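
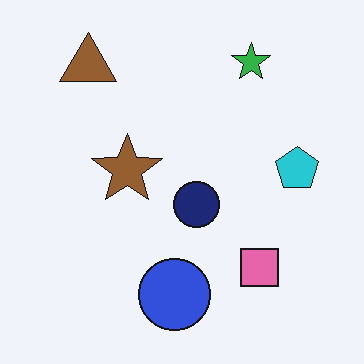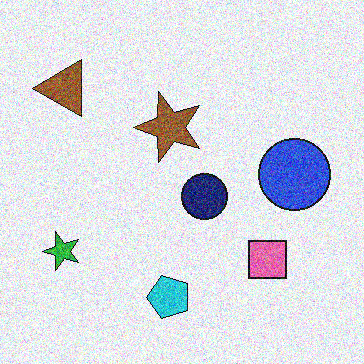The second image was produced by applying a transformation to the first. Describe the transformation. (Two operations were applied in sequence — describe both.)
The transformation is: degraded with heavy additive noise, then transposed (reflected across the top-left ↔ bottom-right diagonal).

Random speckle covers the whole image, including the flat background. Shapes have swapped their row and column positions — what was in the top-right is now in the bottom-left — a diagonal reflection.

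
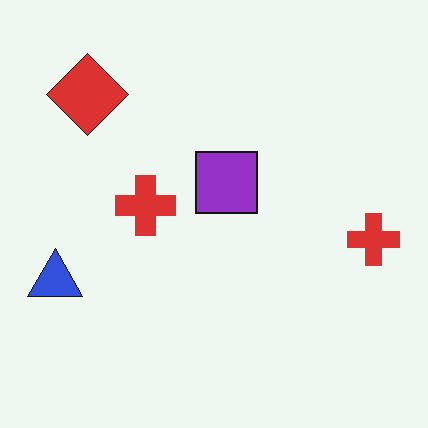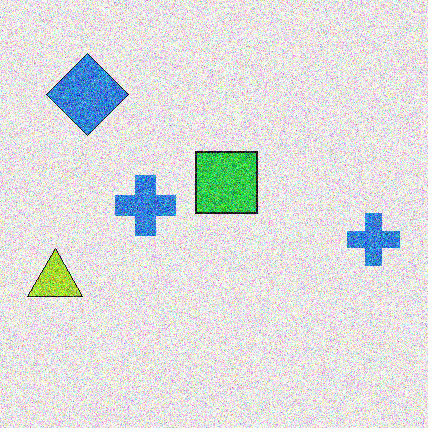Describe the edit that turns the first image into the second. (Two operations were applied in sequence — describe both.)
Hue-shifted through roughly half the color wheel, then degraded with strong gaussian noise.

Every shape's color has rotated by the same amount around the hue wheel — a uniform hue shift. Random speckle covers the whole image, including the flat background.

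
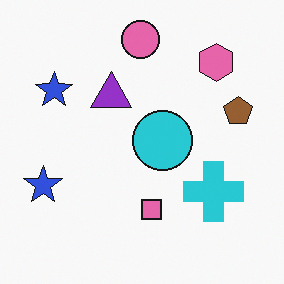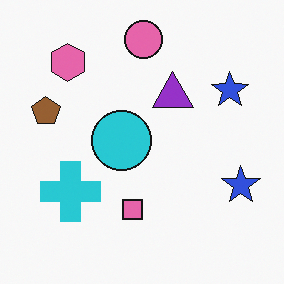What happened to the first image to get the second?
The second image is the first flipped horizontally (left ↔ right).

The brown pentagon is in the right of the first image and the left of the second — shapes on opposite sides of the vertical midline have swapped in a mirror flip.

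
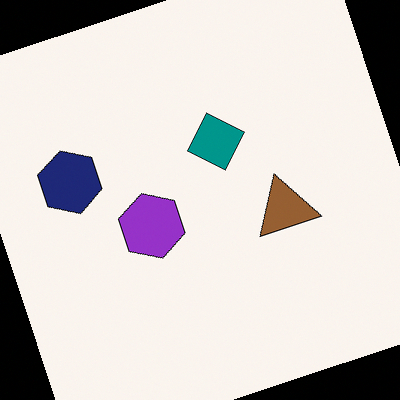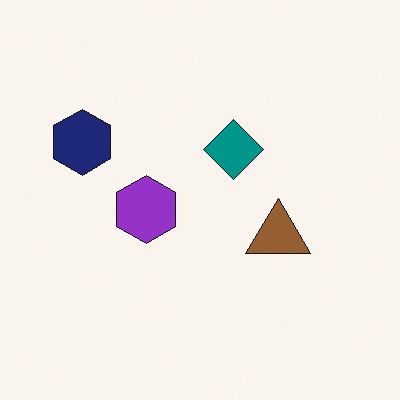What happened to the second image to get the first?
The first image is the second rotated counter-clockwise by a moderate amount.

Every shape is tilted by the same angle and the image corners show triangular fill wedges — a whole-image rotation by a non-right angle.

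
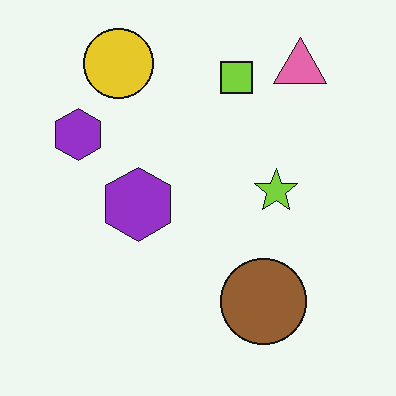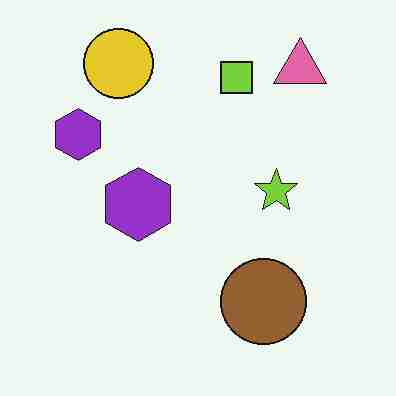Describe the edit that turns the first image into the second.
The transformation is: heavily JPEG-compressed with obvious blocking artifacts.

Blocky 8×8 compression artifacts appear around shape edges and the flat background shows ringing — characteristic JPEG degradation.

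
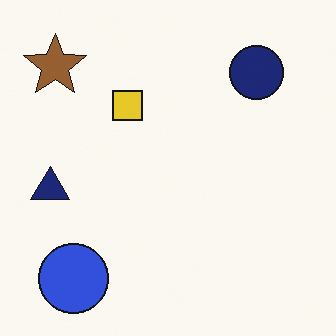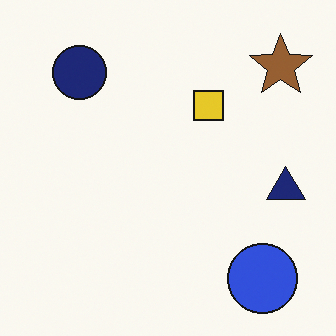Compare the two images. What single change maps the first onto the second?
Flipped horizontally (left ↔ right).

The navy triangle is in the left of the first image and the right of the second — shapes on opposite sides of the vertical midline have swapped in a mirror flip.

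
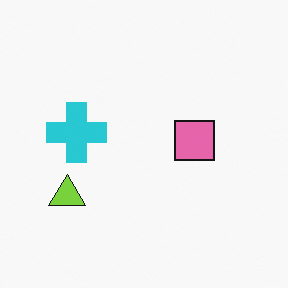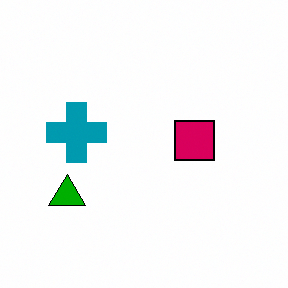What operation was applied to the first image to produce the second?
Given much higher contrast.

Tones are pushed away from mid-grey across the whole image — a global contrast change.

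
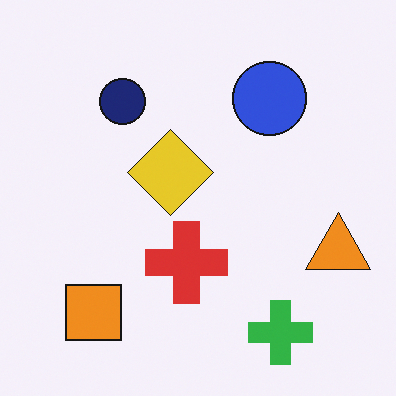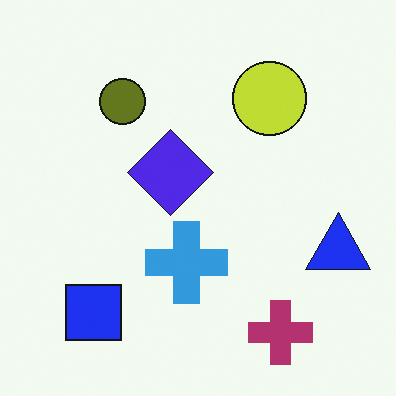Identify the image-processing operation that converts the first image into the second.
The image was hue-shifted by a large amount.

Every shape's color has rotated by the same amount around the hue wheel — a uniform hue shift.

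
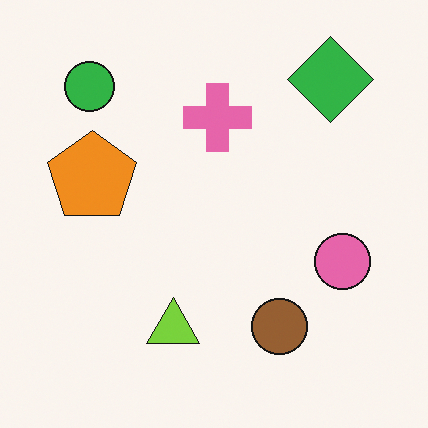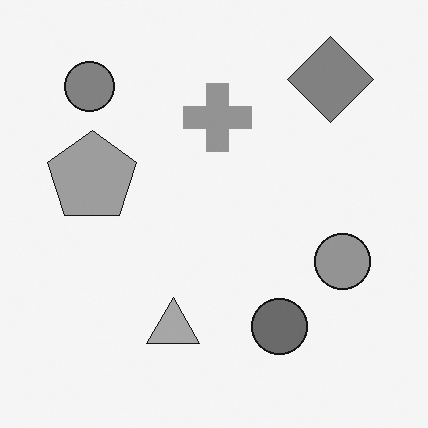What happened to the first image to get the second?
The image was converted to grayscale.

All color is removed — every shape is now a shade of grey.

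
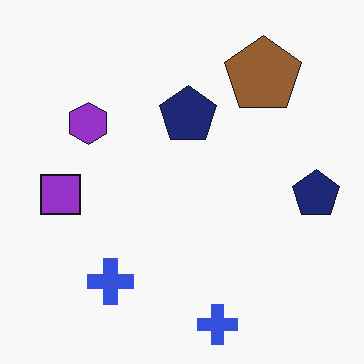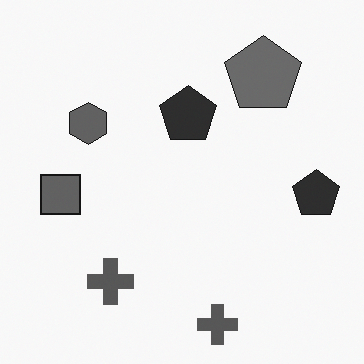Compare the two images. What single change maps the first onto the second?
The second image is the first converted to grayscale.

All color is removed — every shape is now a shade of grey.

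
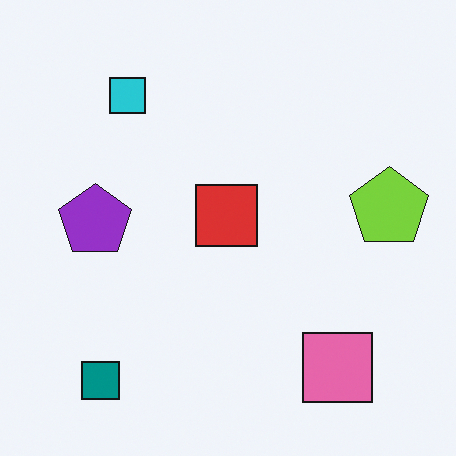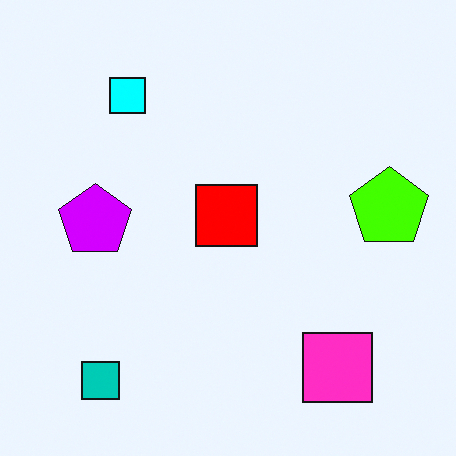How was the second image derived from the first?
It was made much more vivid (saturation change).

All colors are more vivid — a global saturation change.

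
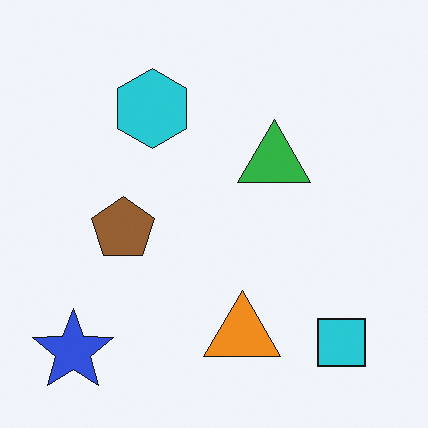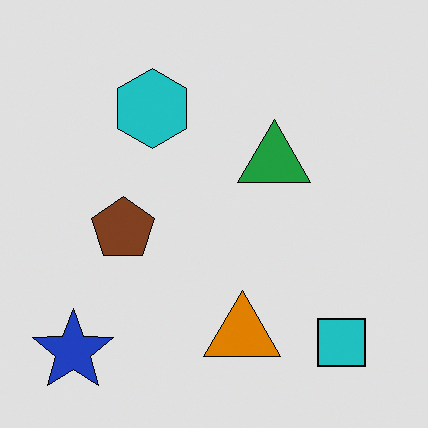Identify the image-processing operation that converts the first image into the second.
The transformation is: posterized to a reduced palette.

Each flat color has snapped to a coarser quantized level — most visibly, the near-white background has dropped to a flat grey.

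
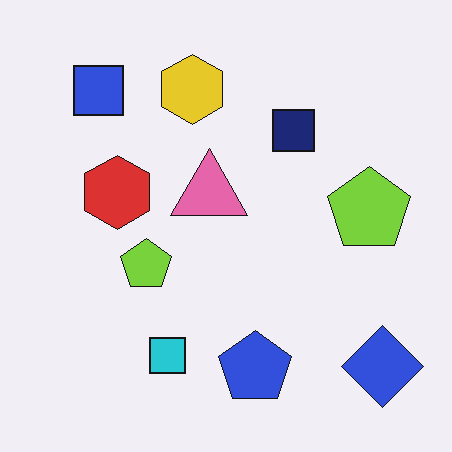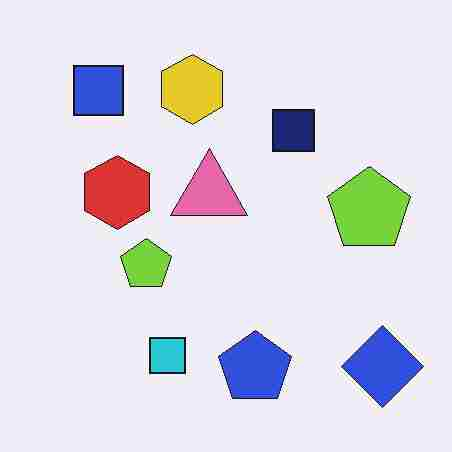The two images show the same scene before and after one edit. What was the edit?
It was degraded with heavy JPEG compression.

Blocky 8×8 compression artifacts appear around shape edges and the flat background shows ringing — characteristic JPEG degradation.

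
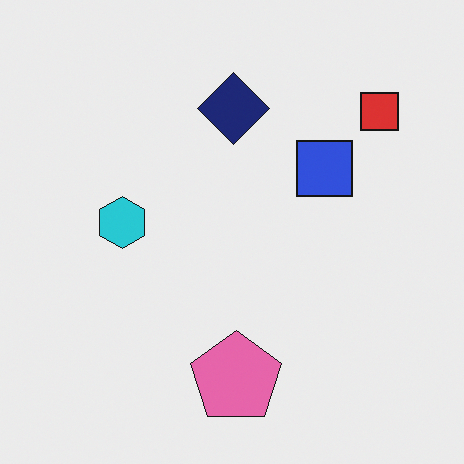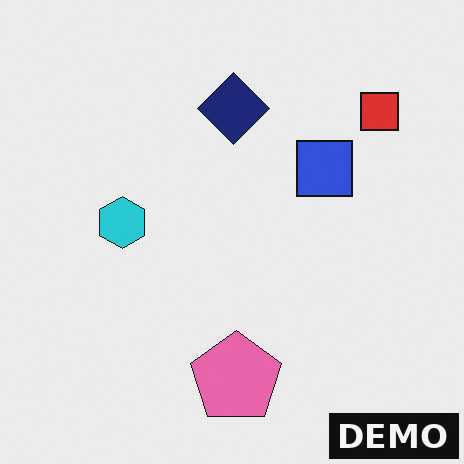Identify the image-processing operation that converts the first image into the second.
The second image is the first watermarked with the text "DEMO" in the lower-right corner.

A dark label reading "DEMO" appears in the lower-right corner.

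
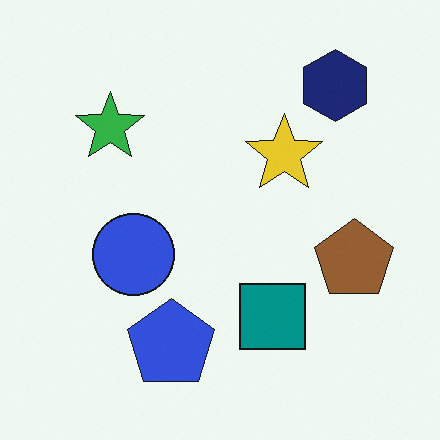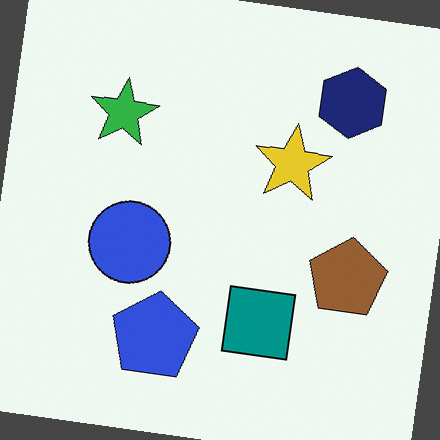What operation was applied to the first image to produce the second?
Rotated clockwise by a small amount.

Every shape is tilted by the same angle and the image corners show triangular fill wedges — a whole-image rotation by a non-right angle.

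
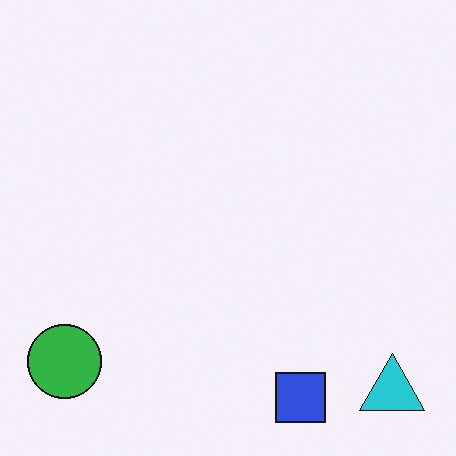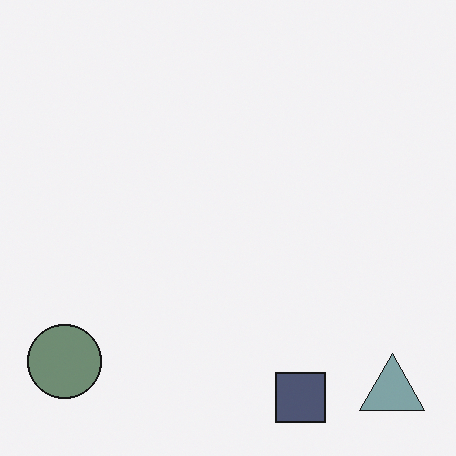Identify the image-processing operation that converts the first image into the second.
It was made much more muted (saturation change).

All colors are more muted and greyish — a global saturation change.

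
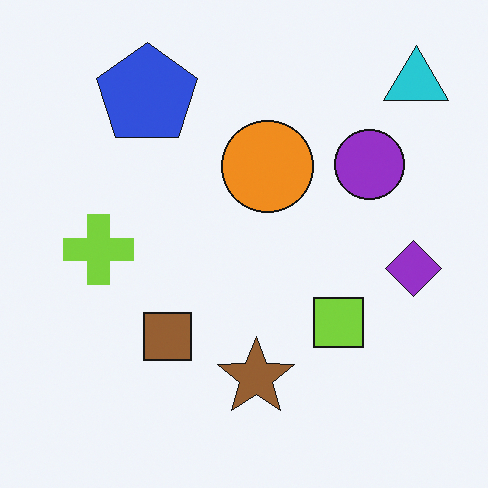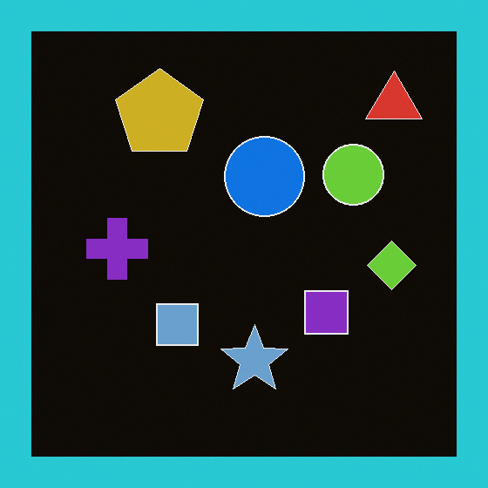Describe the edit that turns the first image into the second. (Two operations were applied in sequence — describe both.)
The second image is the first color-inverted (negative), then framed with a cyan border.

The light background has become dark and every shape's color is its complement — a photographic negative. A solid cyan frame runs around the edge of the second image, with the content slightly shrunk inside it.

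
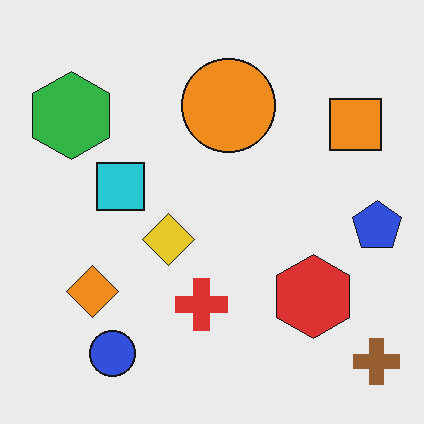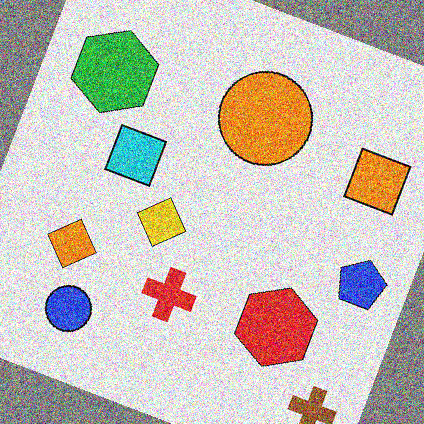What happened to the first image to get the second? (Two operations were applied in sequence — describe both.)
The transformation is: rotated clockwise by a moderate amount, then degraded with strong gaussian noise.

Every shape is tilted by the same angle and the image corners show triangular fill wedges — a whole-image rotation by a non-right angle. Random speckle covers the whole image, including the flat background.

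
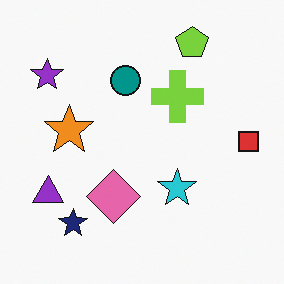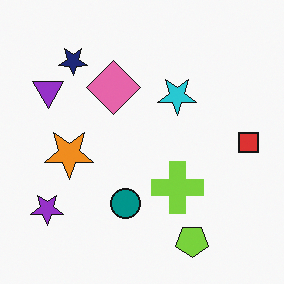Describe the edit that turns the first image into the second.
The image was flipped vertically (top ↔ bottom).

The lime pentagon is in the top-right of the first image and the bottom-right of the second — shapes on opposite sides of the horizontal midline have swapped in a mirror flip.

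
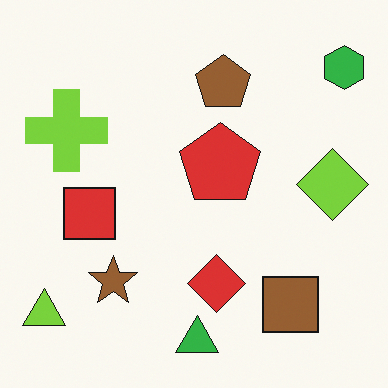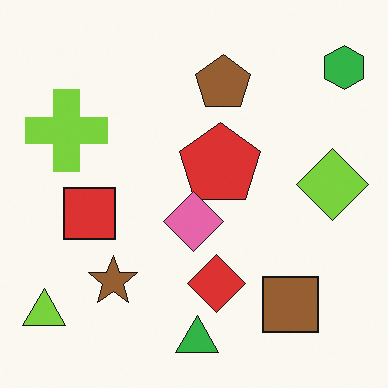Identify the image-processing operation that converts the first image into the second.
This is the original image overlaid with an additional pink diamond.

A pink diamond appears in the second image that is absent from the first.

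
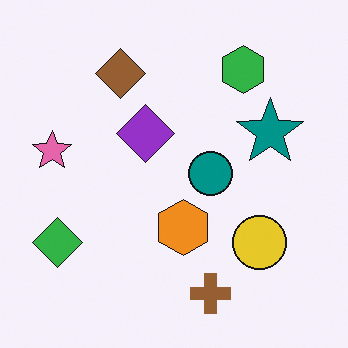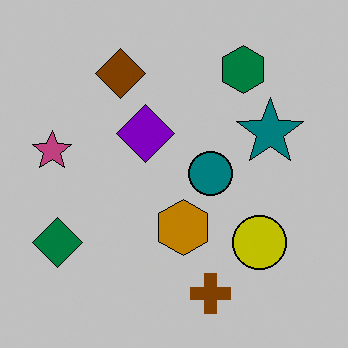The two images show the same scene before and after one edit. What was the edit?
Heavily posterized to just a handful of flat colors.

Each flat color has snapped to a coarser quantized level — most visibly, the near-white background has dropped to a flat grey.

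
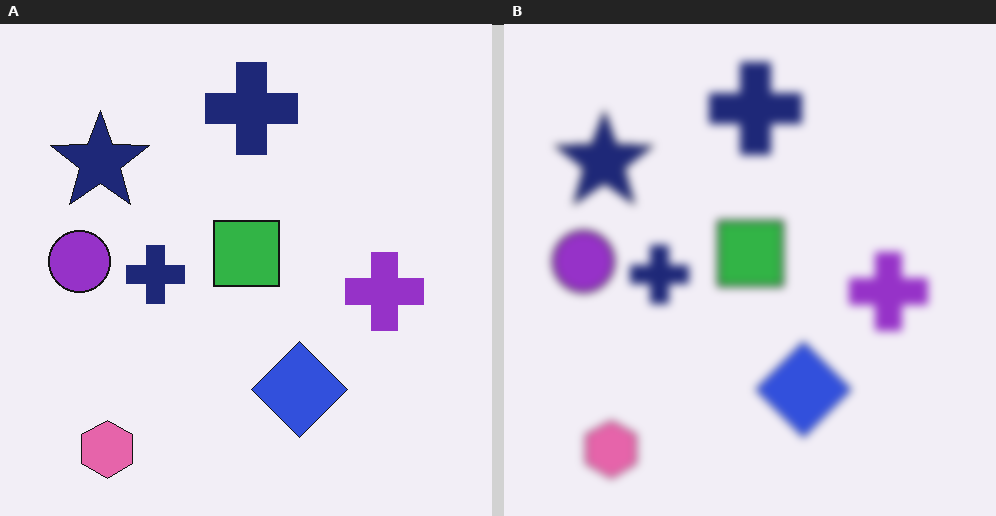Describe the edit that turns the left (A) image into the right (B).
Noticeably gaussian-blurred.

Shape edges and outlines are uniformly softened across the whole image.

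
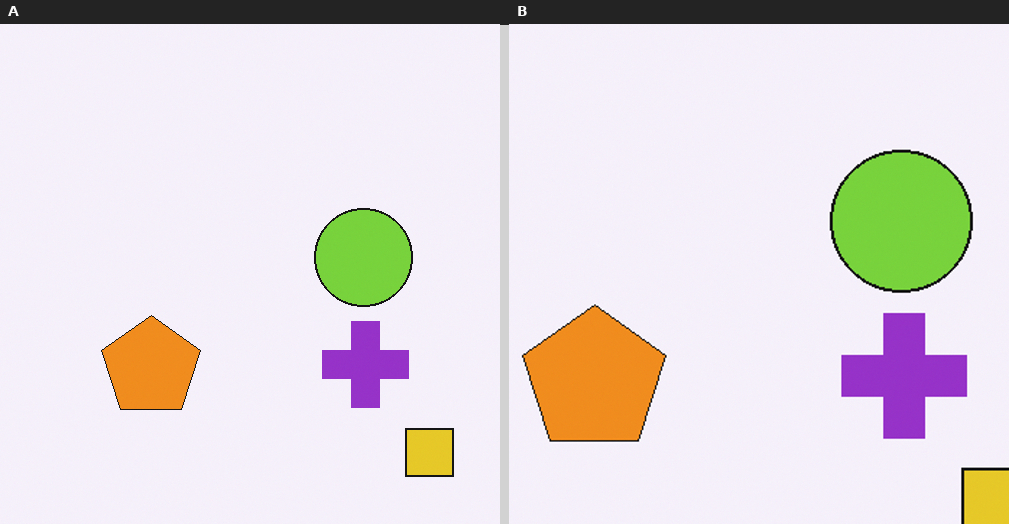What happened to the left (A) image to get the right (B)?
It was cropped to a modestly smaller region and rescaled.

The visible shapes are larger and the field of view is narrower; shapes near the original edges may be partly or wholly outside the frame — a crop-and-rescale.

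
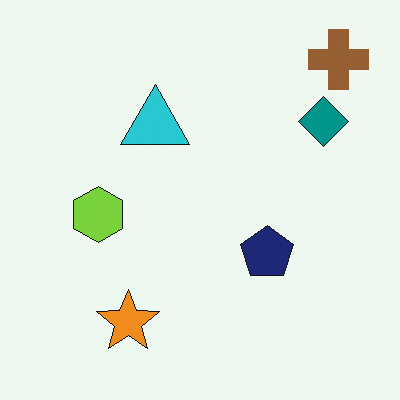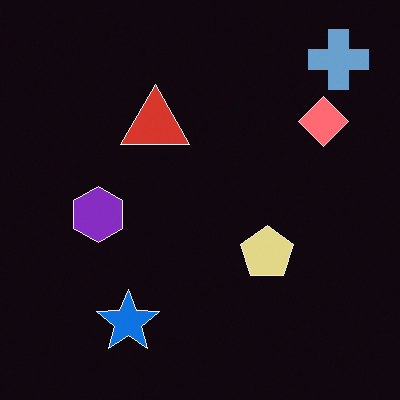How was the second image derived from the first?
This is the original image color-inverted (negative).

The light background has become dark and every shape's color is its complement — a photographic negative.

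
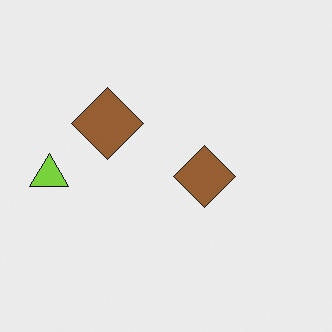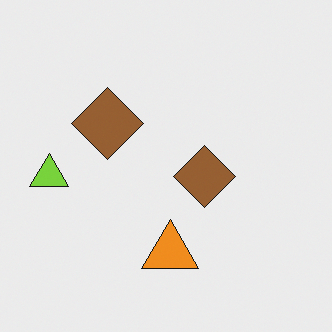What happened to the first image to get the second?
The second image is the first overlaid with an additional orange triangle.

An orange triangle appears in the second image that is absent from the first.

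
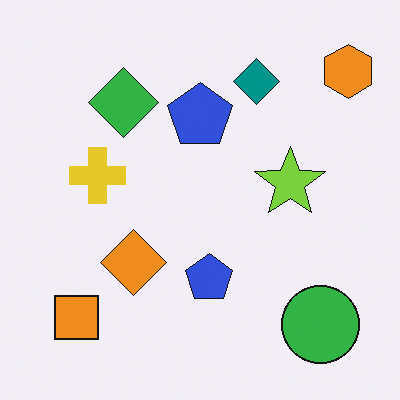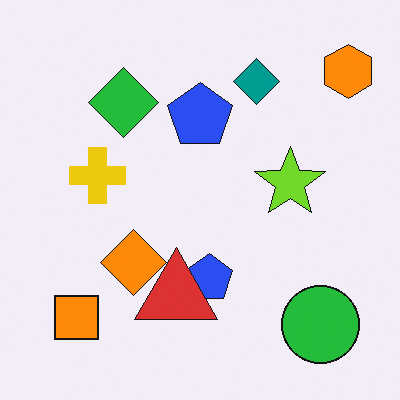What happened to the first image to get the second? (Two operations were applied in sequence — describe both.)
It was slightly oversaturated, then overlaid with an additional red triangle.

All colors are more vivid — a global saturation change. A red triangle appears in the second image that is absent from the first.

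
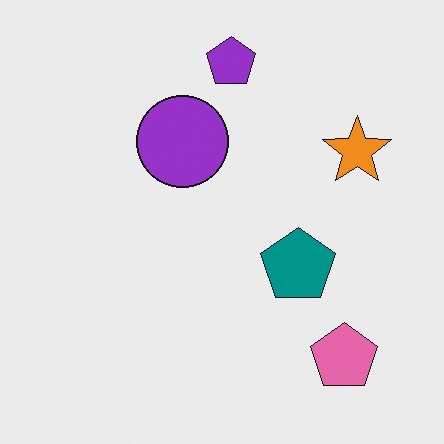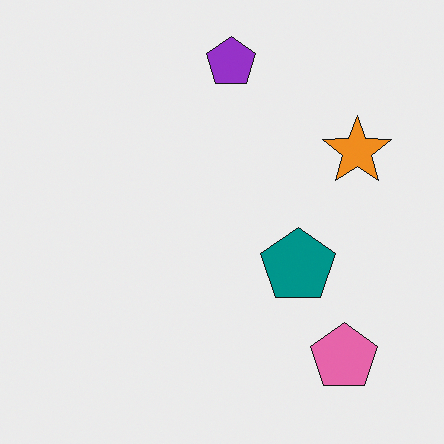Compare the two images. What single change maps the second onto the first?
This is the original image overlaid with an additional purple circle.

A purple circle appears in the first image that is absent from the second.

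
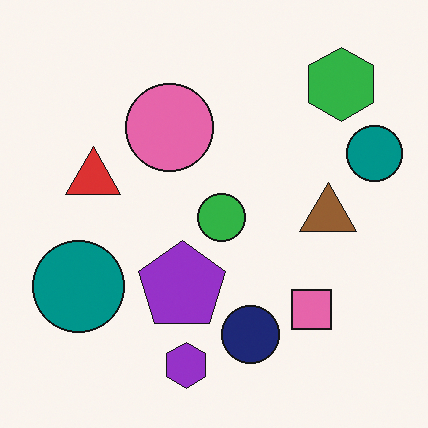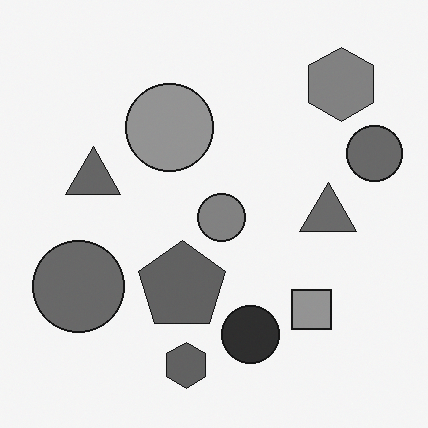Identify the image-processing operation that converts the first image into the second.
The second image is the first converted to grayscale.

All color is removed — every shape is now a shade of grey.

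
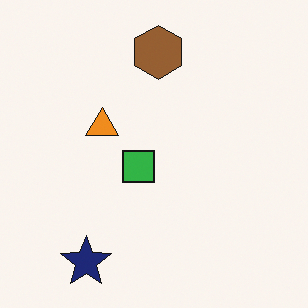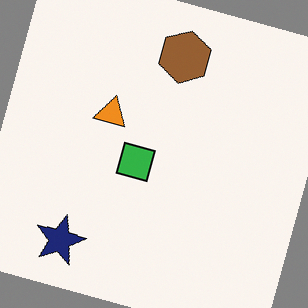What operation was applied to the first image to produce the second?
This is the original image rotated clockwise by a moderate amount.

Every shape is tilted by the same angle and the image corners show triangular fill wedges — a whole-image rotation by a non-right angle.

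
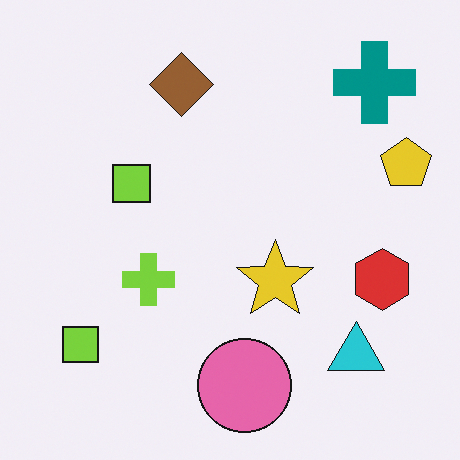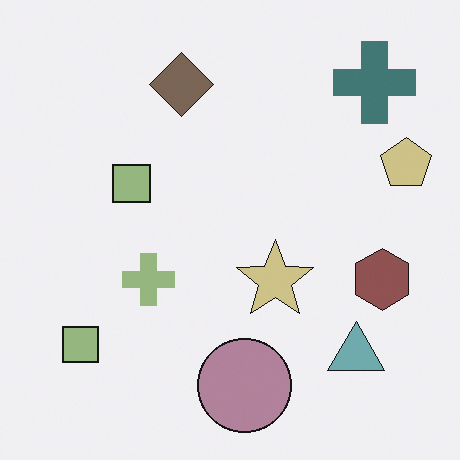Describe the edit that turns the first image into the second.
This is the original image heavily desaturated.

All colors are more muted and greyish — a global saturation change.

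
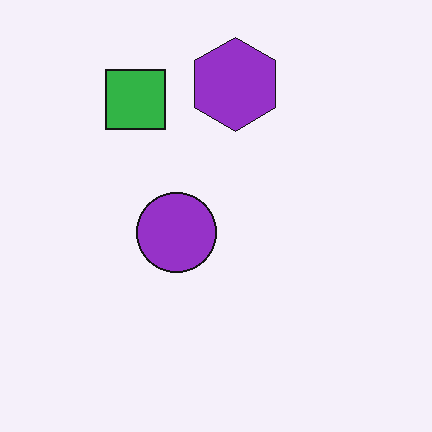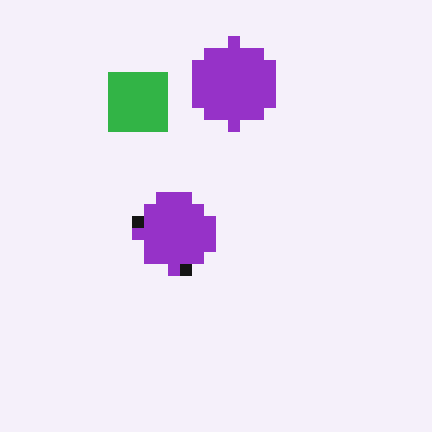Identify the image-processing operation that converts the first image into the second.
The transformation is: heavily pixelated into large blocks.

Shapes are reduced to large square blocks; fine edges and outlines are lost — a downscale-then-upscale (mosaic) effect.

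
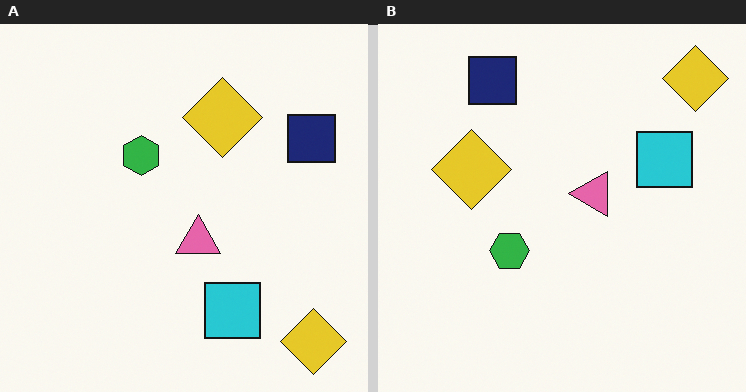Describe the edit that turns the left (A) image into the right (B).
The image was rotated 90° counter-clockwise.

The navy square sits in the top-right of the left (A) image and the top-left of the right (B) — consistent with a whole-image 90° counter-clockwise rotation.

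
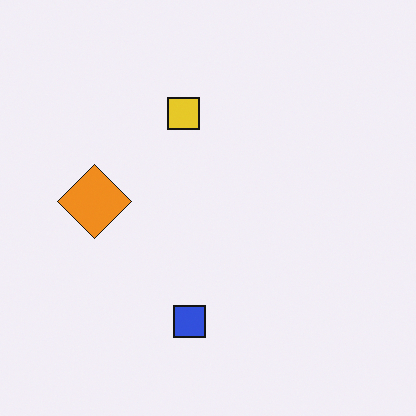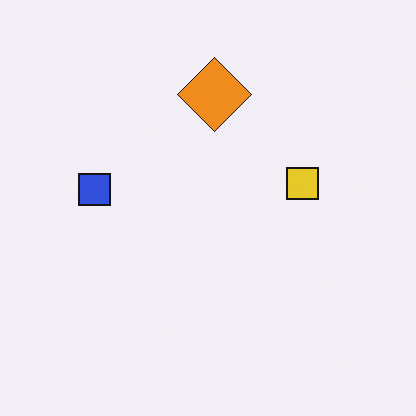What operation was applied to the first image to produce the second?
This is the original image rotated 90° clockwise.

The blue square sits in the bottom of the first image and the left of the second — consistent with a whole-image 90° clockwise rotation.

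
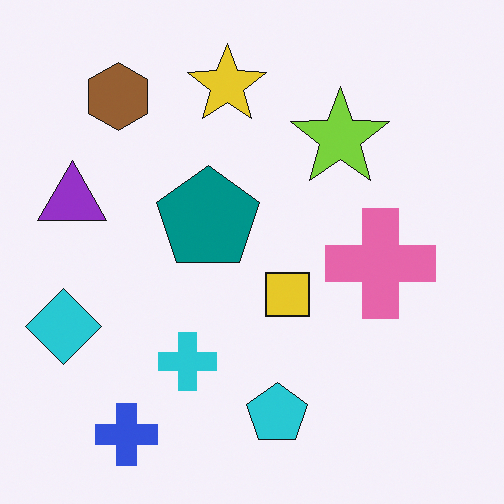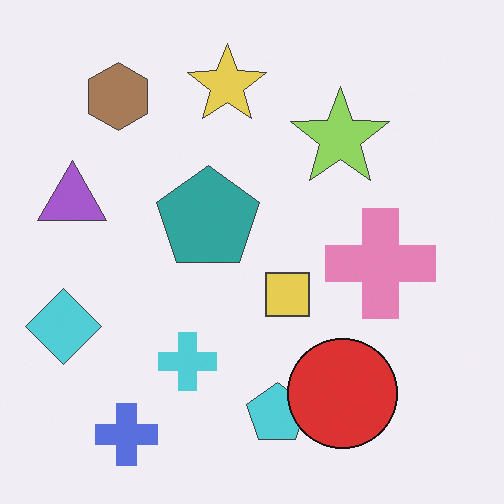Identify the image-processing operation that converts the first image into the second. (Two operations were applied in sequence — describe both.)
This is the original image given slightly reduced contrast, then overlaid with an additional red circle.

Tones are pushed toward mid-grey across the whole image — a global contrast change. A red circle appears in the second image that is absent from the first.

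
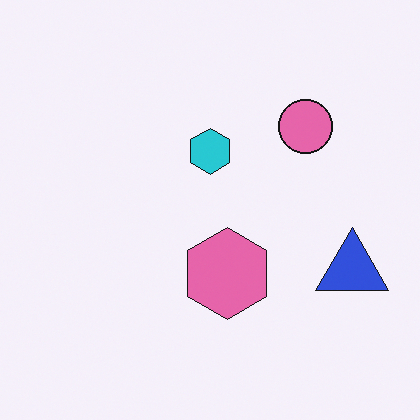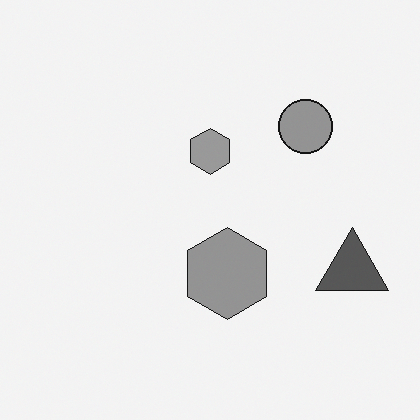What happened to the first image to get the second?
This is the original image converted to grayscale.

All color is removed — every shape is now a shade of grey.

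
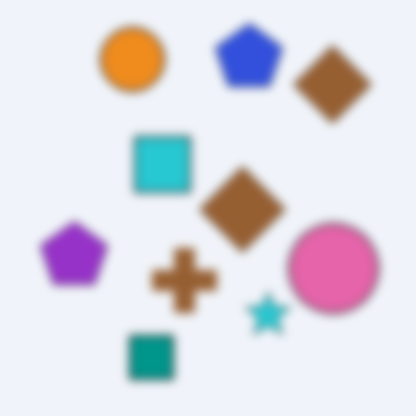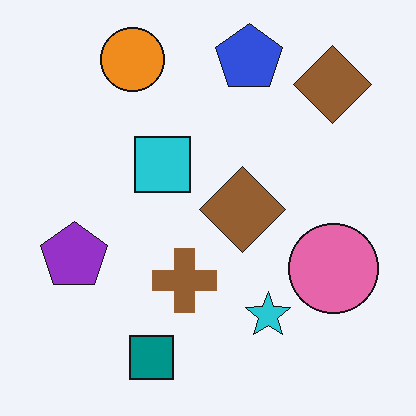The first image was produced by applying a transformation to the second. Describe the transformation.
The image was noticeably gaussian-blurred.

Shape edges and outlines are uniformly softened across the whole image.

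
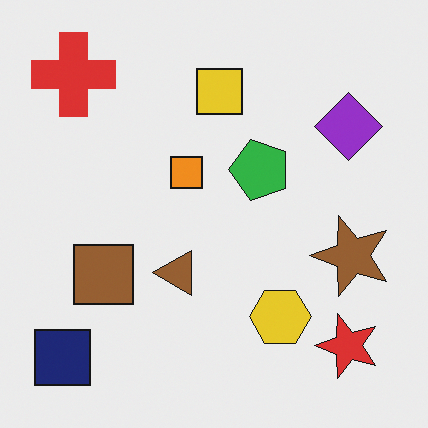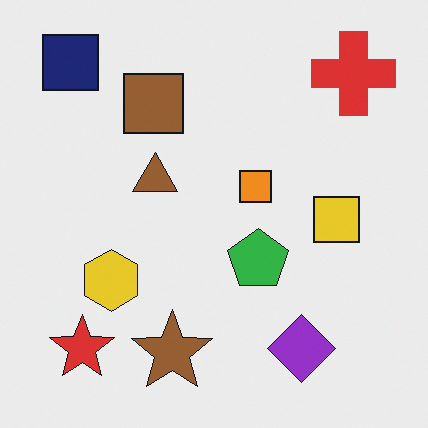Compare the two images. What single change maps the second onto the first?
This is the original image rotated 90° counter-clockwise.

The navy square sits in the top-left of the second image and the bottom-left of the first — consistent with a whole-image 90° counter-clockwise rotation.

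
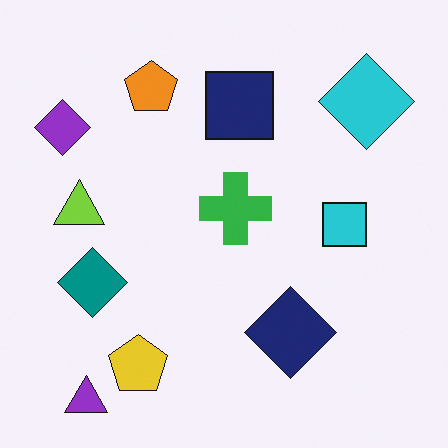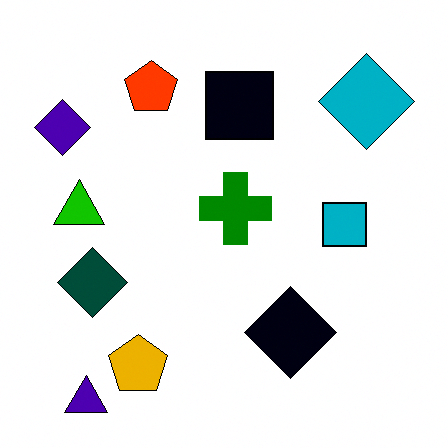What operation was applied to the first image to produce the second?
The image was given much higher contrast.

Tones are pushed away from mid-grey across the whole image — a global contrast change.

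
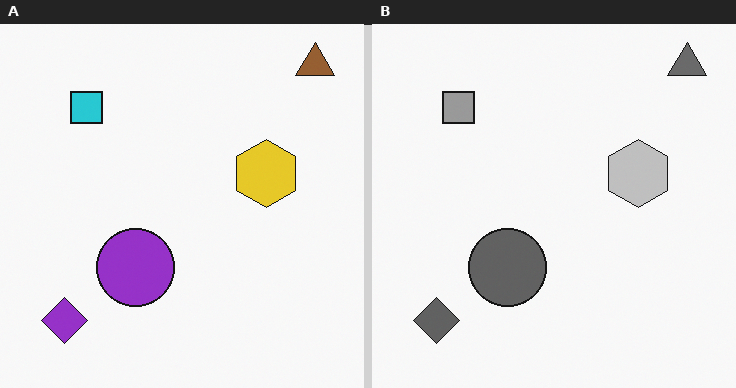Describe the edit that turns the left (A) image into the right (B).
It was converted to grayscale.

All color is removed — every shape is now a shade of grey.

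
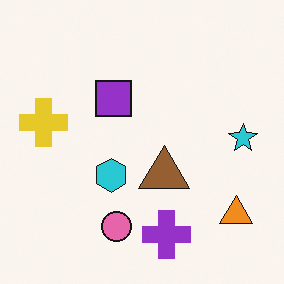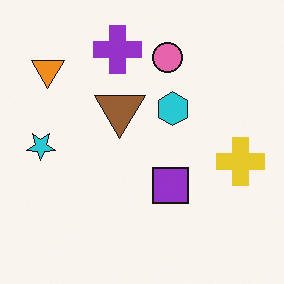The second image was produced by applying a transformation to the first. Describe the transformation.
It was rotated 180°.

The orange triangle sits in the bottom-right of the first image and the top-left of the second — consistent with a whole-image 180° rotation.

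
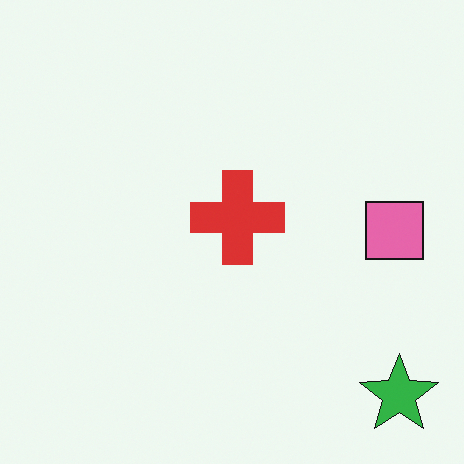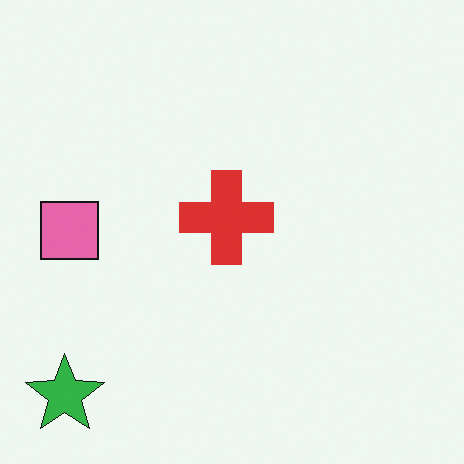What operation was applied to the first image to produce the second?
It was flipped horizontally (left ↔ right).

The green star is in the bottom-right of the first image and the bottom-left of the second — shapes on opposite sides of the vertical midline have swapped in a mirror flip.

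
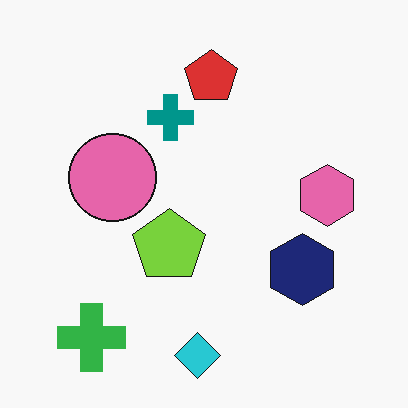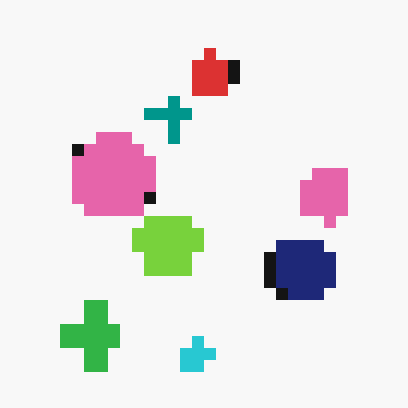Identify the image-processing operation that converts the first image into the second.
The transformation is: coarsely pixelated.

Shapes are reduced to large square blocks; fine edges and outlines are lost — a downscale-then-upscale (mosaic) effect.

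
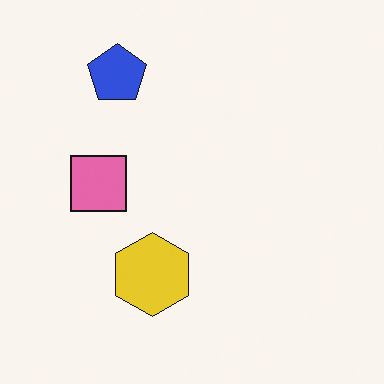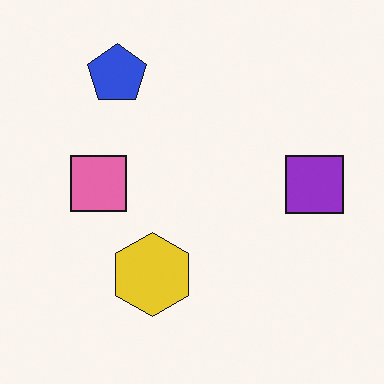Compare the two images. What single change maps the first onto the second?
The transformation is: overlaid with an additional purple square.

A purple square appears in the second image that is absent from the first.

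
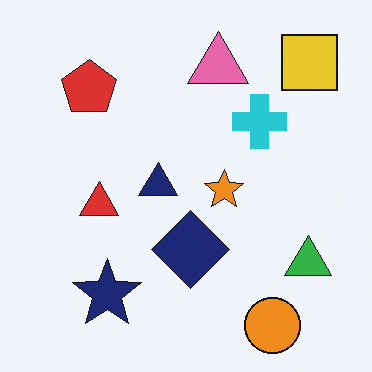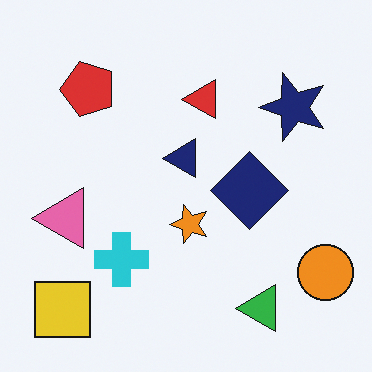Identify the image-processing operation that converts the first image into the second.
It was transposed (reflected across the top-left ↔ bottom-right diagonal).

Shapes have swapped their row and column positions — what was in the top-right is now in the bottom-left — a diagonal reflection.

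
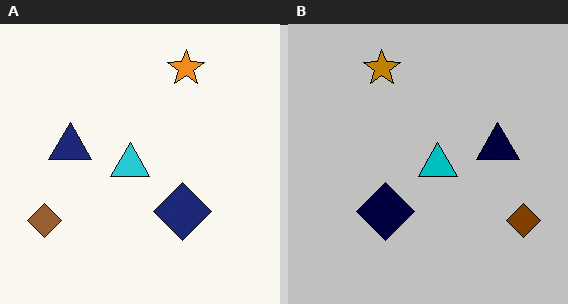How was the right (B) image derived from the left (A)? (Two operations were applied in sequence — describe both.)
The image was aggressively posterized, then flipped horizontally (left ↔ right).

Each flat color has snapped to a coarser quantized level — most visibly, the near-white background has dropped to a flat grey. The brown diamond is in the bottom-left of the left (A) image and the bottom-right of the right (B) — shapes on opposite sides of the vertical midline have swapped in a mirror flip.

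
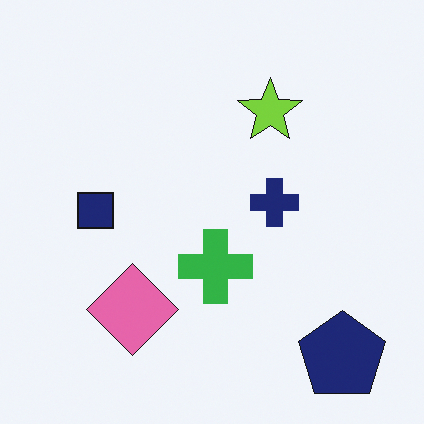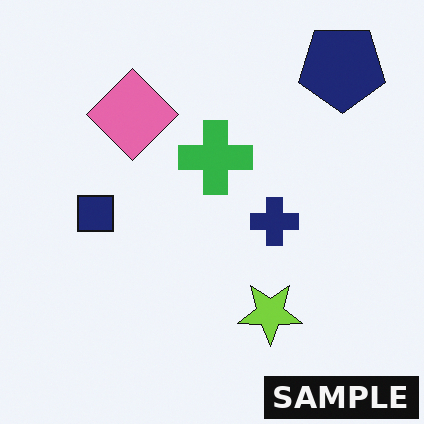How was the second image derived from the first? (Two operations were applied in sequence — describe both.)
The image was flipped vertically (top ↔ bottom), then watermarked with the text "SAMPLE" in the lower-right corner.

The navy pentagon is in the bottom-right of the first image and the top-right of the second — shapes on opposite sides of the horizontal midline have swapped in a mirror flip. A dark label reading "SAMPLE" appears in the lower-right corner.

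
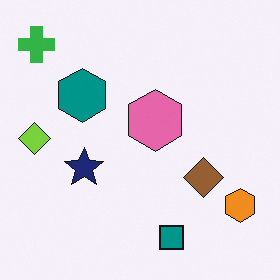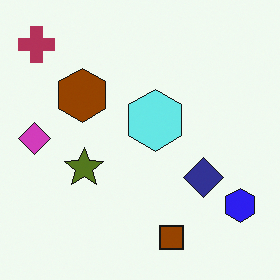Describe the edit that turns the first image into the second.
The transformation is: hue-shifted by a large amount.

Every shape's color has rotated by the same amount around the hue wheel — a uniform hue shift.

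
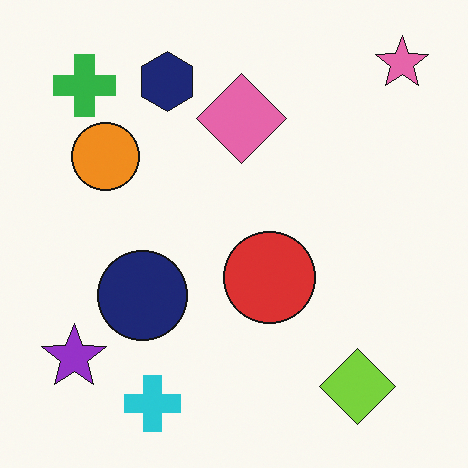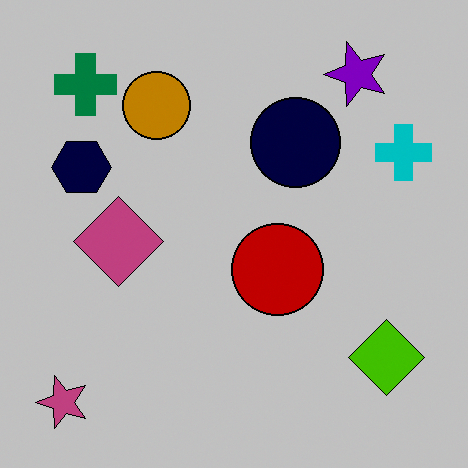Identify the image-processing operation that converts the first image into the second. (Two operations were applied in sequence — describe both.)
This is the original image transposed (reflected across the top-left ↔ bottom-right diagonal), then aggressively posterized.

Shapes have swapped their row and column positions — what was in the top-right is now in the bottom-left — a diagonal reflection. Each flat color has snapped to a coarser quantized level — most visibly, the near-white background has dropped to a flat grey.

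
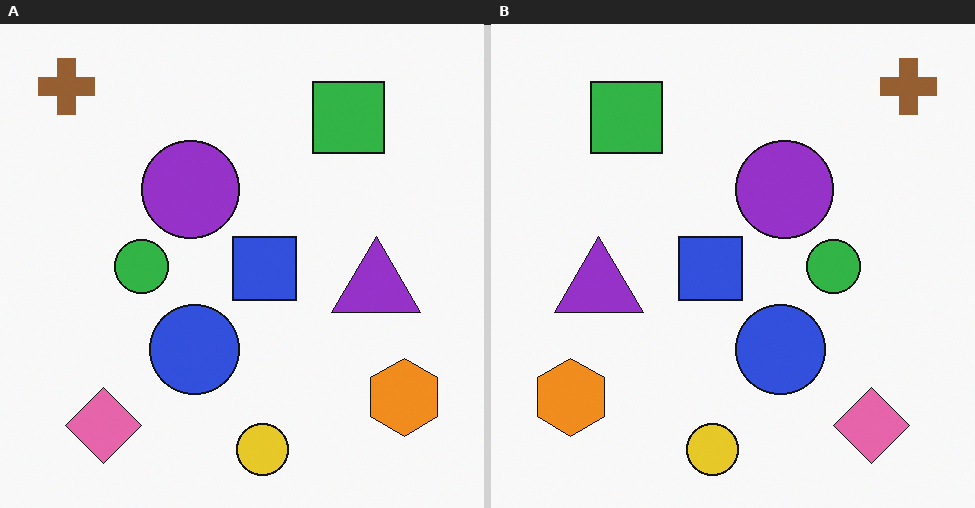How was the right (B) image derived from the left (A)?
It was flipped horizontally (left ↔ right).

The brown cross is in the top-left of the left (A) image and the top-right of the right (B) — shapes on opposite sides of the vertical midline have swapped in a mirror flip.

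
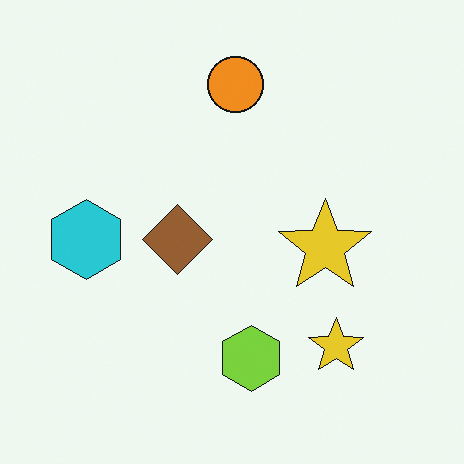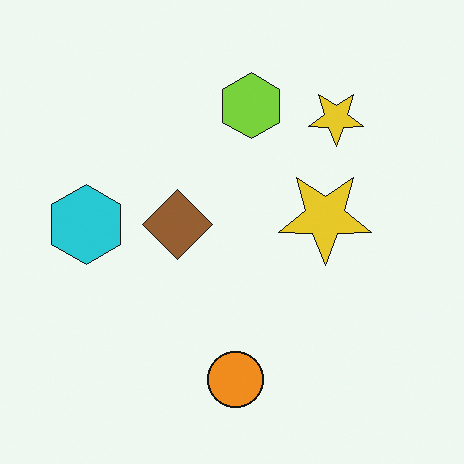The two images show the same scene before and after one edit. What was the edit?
The transformation is: flipped vertically (top ↔ bottom).

The orange circle is in the top of the first image and the bottom of the second — shapes on opposite sides of the horizontal midline have swapped in a mirror flip.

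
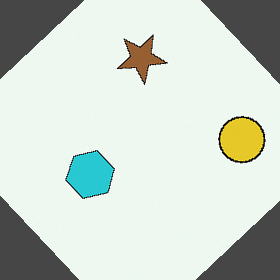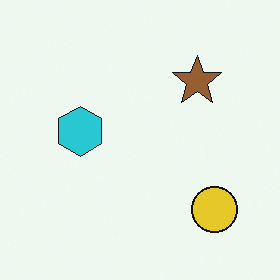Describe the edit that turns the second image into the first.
The image was rotated counter-clockwise by a large amount — several tens of degrees.

Every shape is tilted by the same angle and the image corners show triangular fill wedges — a whole-image rotation by a non-right angle.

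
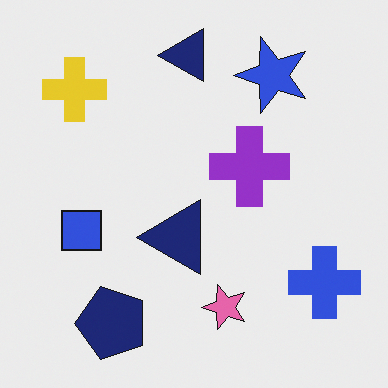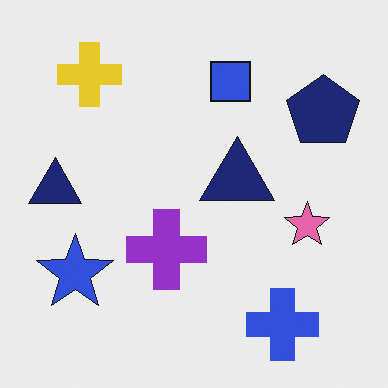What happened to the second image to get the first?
The transformation is: transposed (reflected across the top-left ↔ bottom-right diagonal).

Shapes have swapped their row and column positions — what was in the top-right is now in the bottom-left — a diagonal reflection.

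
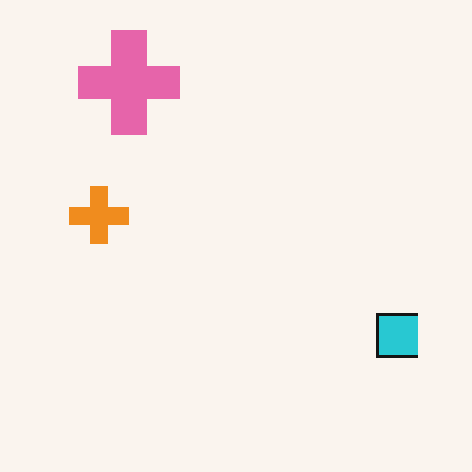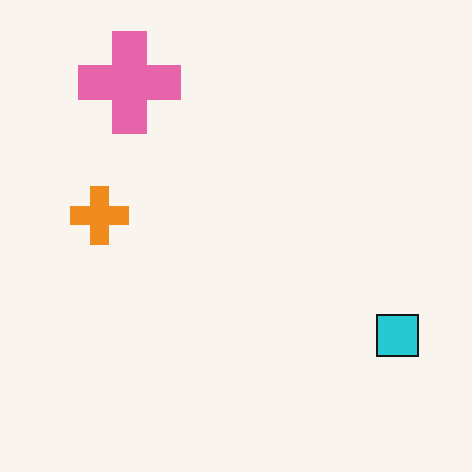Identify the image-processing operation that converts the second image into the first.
It was lightly pixelated (a mild mosaic effect).

Shapes are reduced to large square blocks; fine edges and outlines are lost — a downscale-then-upscale (mosaic) effect.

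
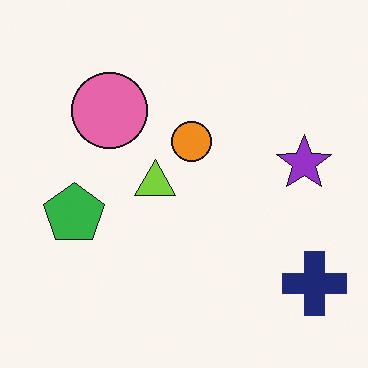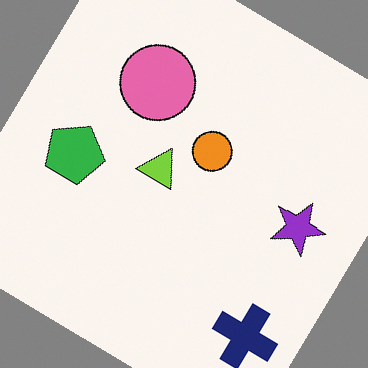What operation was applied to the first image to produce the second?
The image was rotated clockwise by a large amount — several tens of degrees.

Every shape is tilted by the same angle and the image corners show triangular fill wedges — a whole-image rotation by a non-right angle.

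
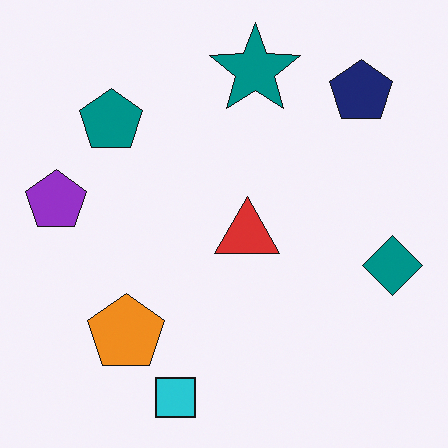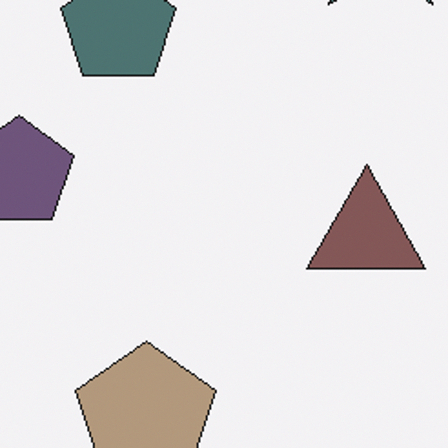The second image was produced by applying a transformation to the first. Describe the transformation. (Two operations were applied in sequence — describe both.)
The second image is the first cropped to a noticeably smaller region and rescaled, then heavily desaturated.

The visible shapes are larger and the field of view is narrower; shapes near the original edges may be partly or wholly outside the frame — a crop-and-rescale. All colors are more muted and greyish — a global saturation change.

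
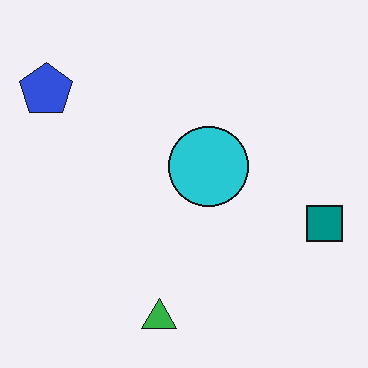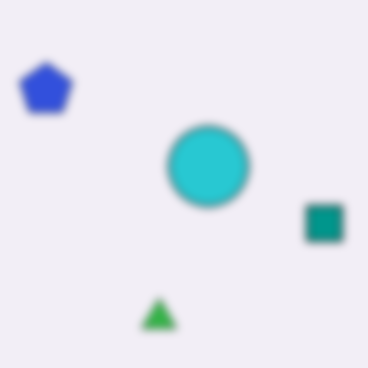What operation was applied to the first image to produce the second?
The transformation is: noticeably gaussian-blurred.

Shape edges and outlines are uniformly softened across the whole image.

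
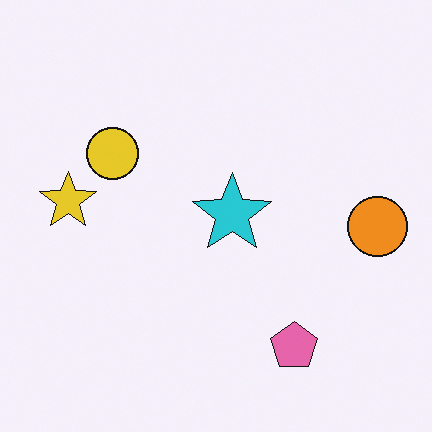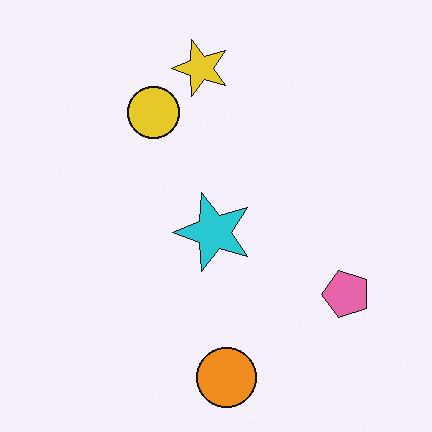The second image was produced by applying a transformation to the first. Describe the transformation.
The transformation is: transposed (reflected across the top-left ↔ bottom-right diagonal).

Shapes have swapped their row and column positions — what was in the top-right is now in the bottom-left — a diagonal reflection.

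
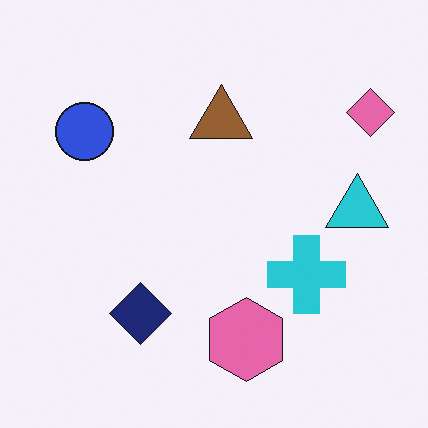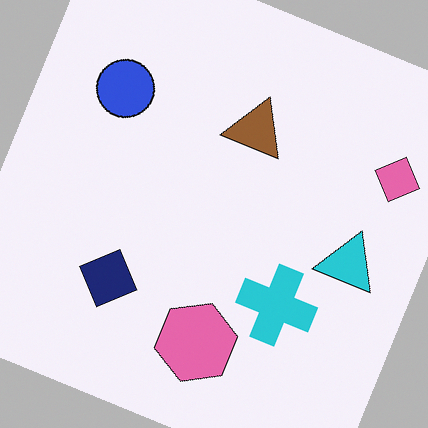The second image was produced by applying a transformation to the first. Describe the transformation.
The image was rotated clockwise by a moderate amount.

Every shape is tilted by the same angle and the image corners show triangular fill wedges — a whole-image rotation by a non-right angle.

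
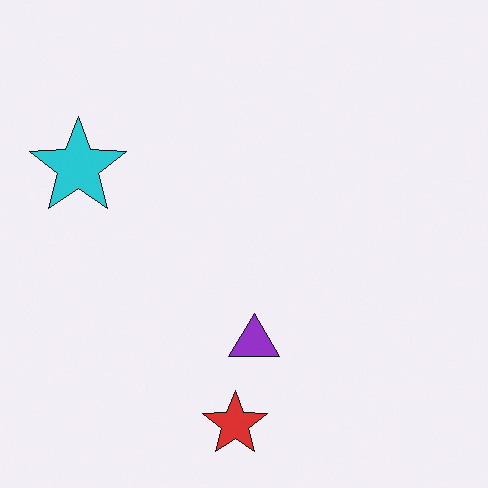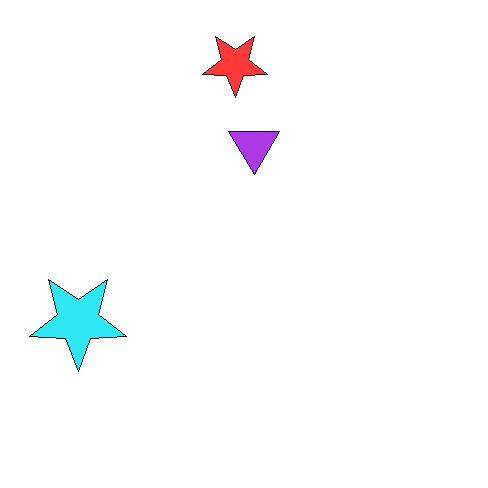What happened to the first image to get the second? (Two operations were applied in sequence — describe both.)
The second image is the first flipped vertically (top ↔ bottom), then brightened a little.

The red star is in the bottom of the first image and the top of the second — shapes on opposite sides of the horizontal midline have swapped in a mirror flip. Every pixel — background and shapes alike — is uniformly brightened.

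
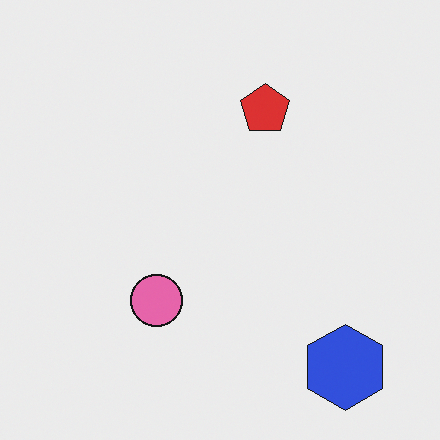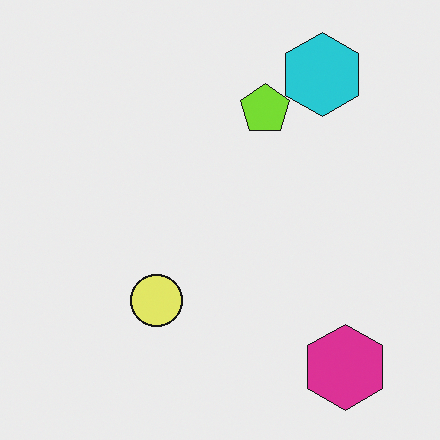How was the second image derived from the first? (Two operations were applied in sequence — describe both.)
This is the original image hue-shifted by a moderate amount, then overlaid with an additional cyan hexagon.

Every shape's color has rotated by the same amount around the hue wheel — a uniform hue shift. A cyan hexagon appears in the second image that is absent from the first.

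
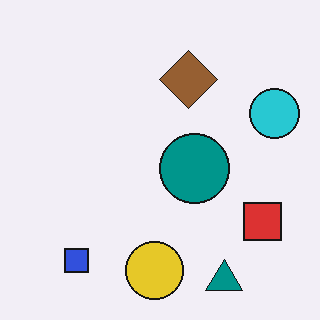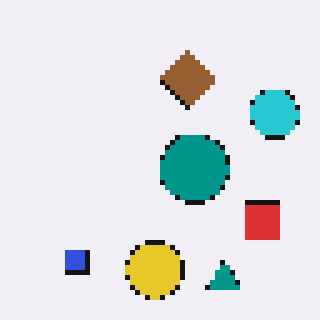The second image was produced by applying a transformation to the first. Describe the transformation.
Mildly pixelated.

Shapes are reduced to large square blocks; fine edges and outlines are lost — a downscale-then-upscale (mosaic) effect.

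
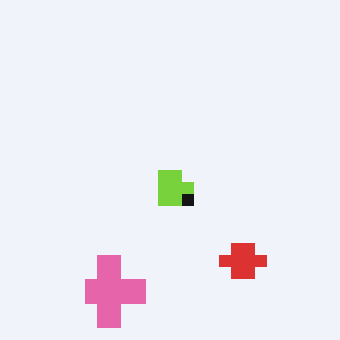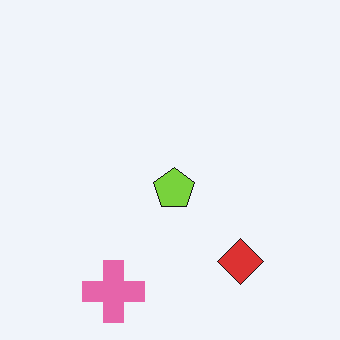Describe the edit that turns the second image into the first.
This is the original image coarsely pixelated.

Shapes are reduced to large square blocks; fine edges and outlines are lost — a downscale-then-upscale (mosaic) effect.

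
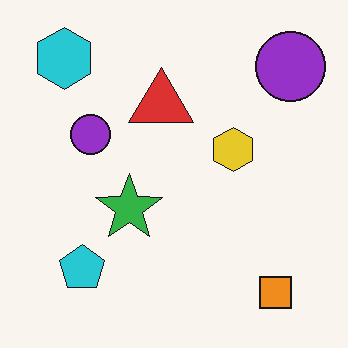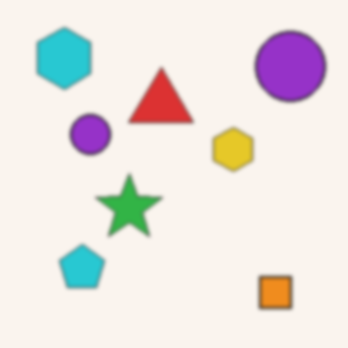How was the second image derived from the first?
This is the original image slightly softened.

Shape edges and outlines are uniformly softened across the whole image.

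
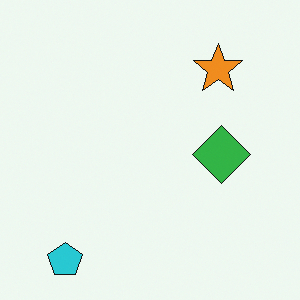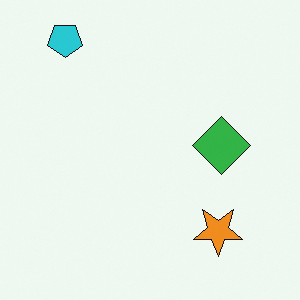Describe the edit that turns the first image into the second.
It was flipped vertically (top ↔ bottom).

The cyan pentagon is in the bottom-left of the first image and the top-left of the second — shapes on opposite sides of the horizontal midline have swapped in a mirror flip.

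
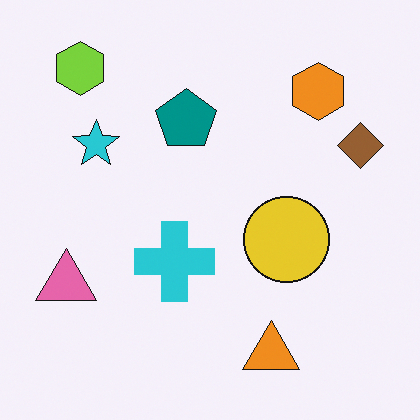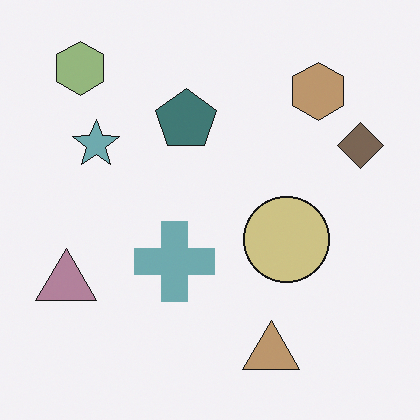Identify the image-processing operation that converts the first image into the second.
The transformation is: made much more muted (saturation change).

All colors are more muted and greyish — a global saturation change.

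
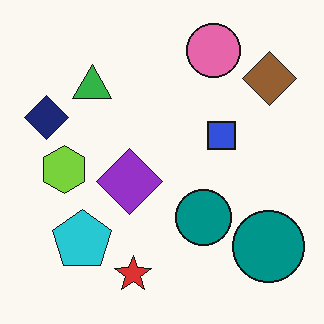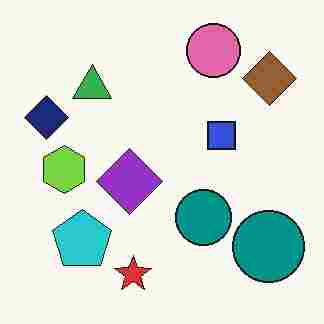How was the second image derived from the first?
It was heavily JPEG-compressed with obvious blocking artifacts.

Blocky 8×8 compression artifacts appear around shape edges and the flat background shows ringing — characteristic JPEG degradation.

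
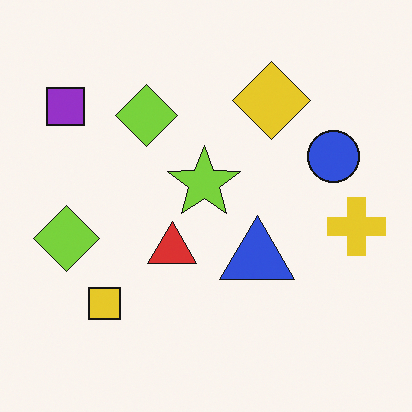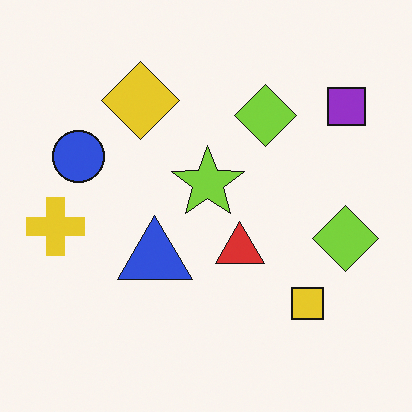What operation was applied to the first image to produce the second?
The image was flipped horizontally (left ↔ right).

The yellow cross is in the right of the first image and the left of the second — shapes on opposite sides of the vertical midline have swapped in a mirror flip.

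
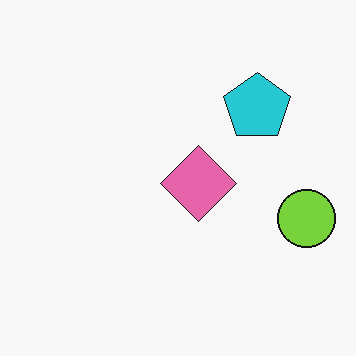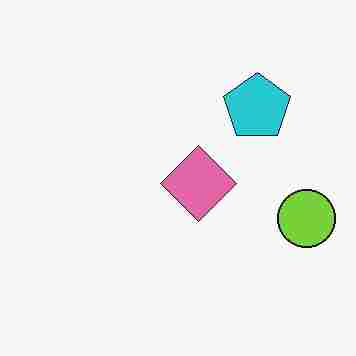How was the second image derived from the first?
This is the original image degraded with heavy JPEG compression.

Blocky 8×8 compression artifacts appear around shape edges and the flat background shows ringing — characteristic JPEG degradation.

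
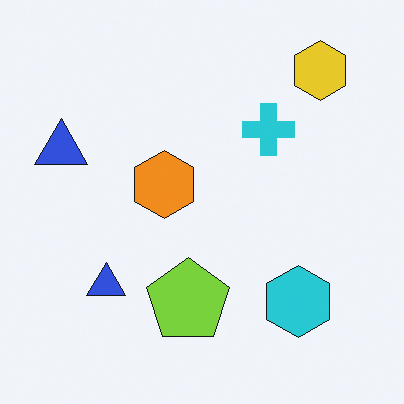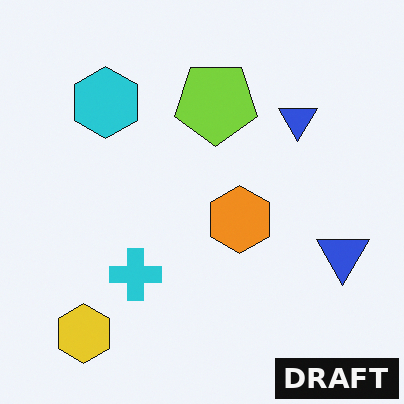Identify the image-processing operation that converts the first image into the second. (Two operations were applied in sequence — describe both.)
It was rotated 180°, then watermarked with the text "DRAFT" in the lower-right corner.

The yellow hexagon sits in the top-right of the first image and the bottom-left of the second — consistent with a whole-image 180° rotation. A dark label reading "DRAFT" appears in the lower-right corner.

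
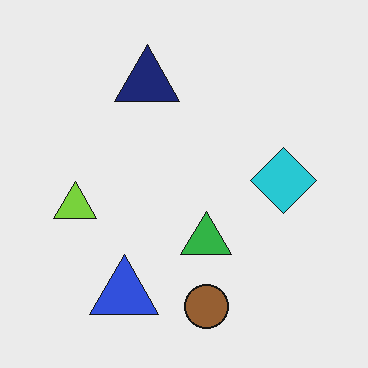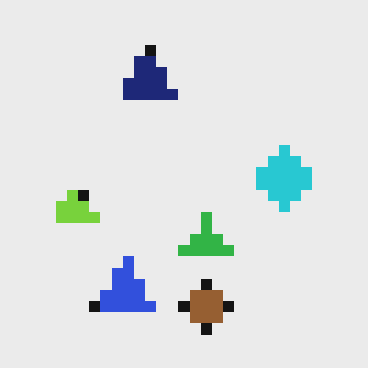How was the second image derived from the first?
The transformation is: coarsely pixelated.

Shapes are reduced to large square blocks; fine edges and outlines are lost — a downscale-then-upscale (mosaic) effect.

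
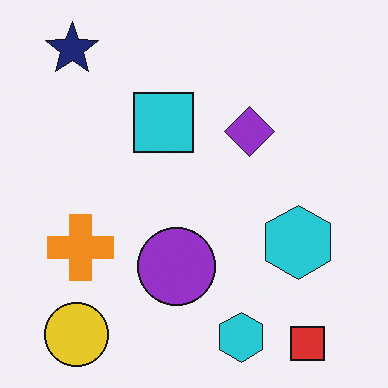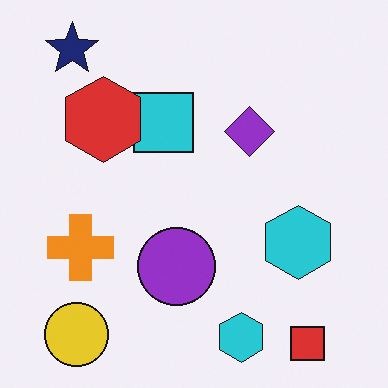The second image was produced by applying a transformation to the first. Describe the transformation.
The transformation is: overlaid with an additional red hexagon.

A red hexagon appears in the second image that is absent from the first.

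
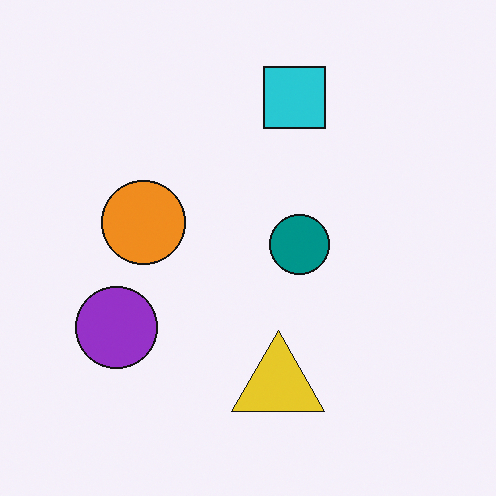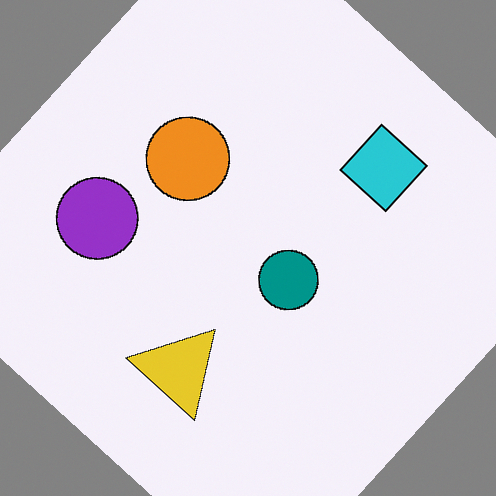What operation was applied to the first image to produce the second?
Rotated clockwise by a large amount — several tens of degrees.

Every shape is tilted by the same angle and the image corners show triangular fill wedges — a whole-image rotation by a non-right angle.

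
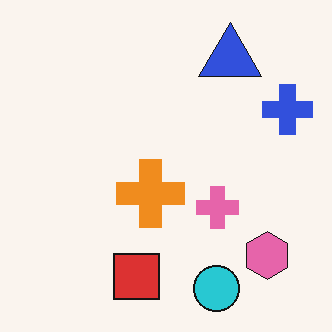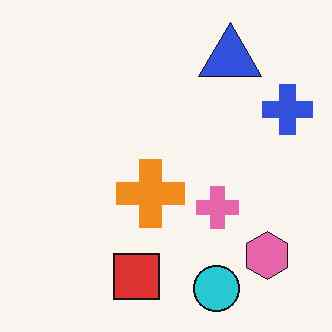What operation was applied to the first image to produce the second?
JPEG-compressed with visible artifacts.

Blocky 8×8 compression artifacts appear around shape edges and the flat background shows ringing — characteristic JPEG degradation.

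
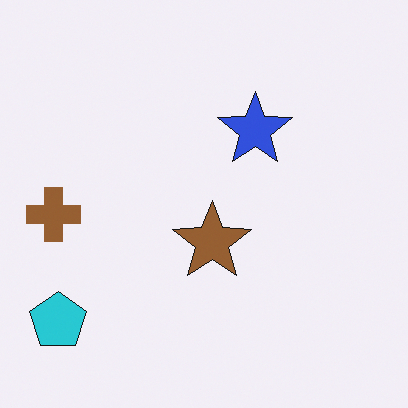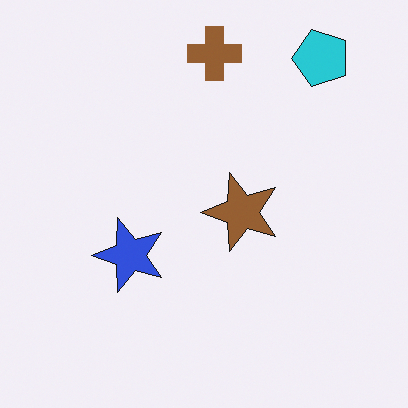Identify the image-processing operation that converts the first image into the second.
Transposed (reflected across the top-left ↔ bottom-right diagonal).

Shapes have swapped their row and column positions — what was in the top-right is now in the bottom-left — a diagonal reflection.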